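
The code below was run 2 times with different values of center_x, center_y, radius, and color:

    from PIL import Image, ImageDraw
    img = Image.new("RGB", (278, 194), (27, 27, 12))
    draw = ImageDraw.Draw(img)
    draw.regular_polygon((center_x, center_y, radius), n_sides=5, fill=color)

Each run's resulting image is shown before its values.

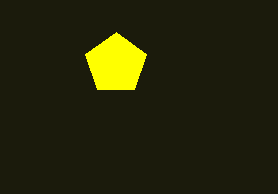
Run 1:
center_x = 116, center_y = 64, radius = 32, color = 'yellow'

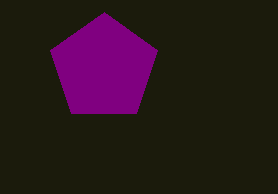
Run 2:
center_x = 104
center_y = 68
radius = 56
color = 'purple'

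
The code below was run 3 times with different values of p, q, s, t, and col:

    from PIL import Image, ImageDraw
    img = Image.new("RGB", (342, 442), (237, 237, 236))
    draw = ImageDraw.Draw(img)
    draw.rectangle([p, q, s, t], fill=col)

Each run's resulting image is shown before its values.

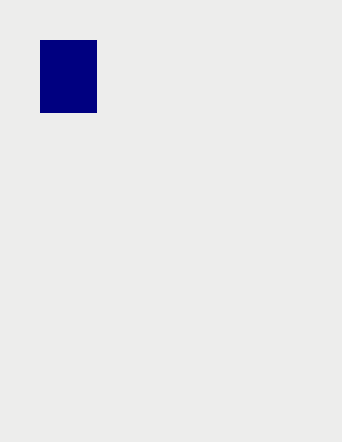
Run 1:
p = 40; q = 40; s = 96; t = 112; col = 'navy'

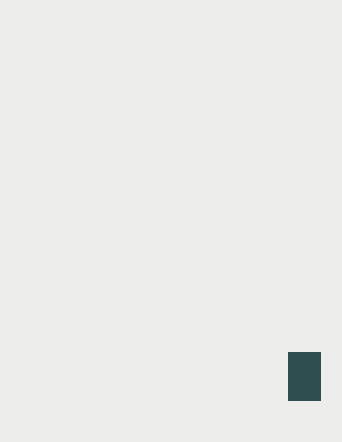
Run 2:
p = 288, q = 352, s = 320, t = 400, col = 'darkslategray'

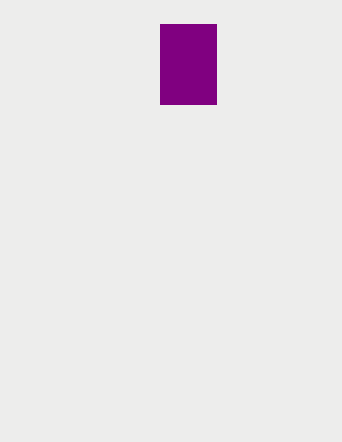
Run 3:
p = 160, q = 24, s = 216, t = 104, col = 'purple'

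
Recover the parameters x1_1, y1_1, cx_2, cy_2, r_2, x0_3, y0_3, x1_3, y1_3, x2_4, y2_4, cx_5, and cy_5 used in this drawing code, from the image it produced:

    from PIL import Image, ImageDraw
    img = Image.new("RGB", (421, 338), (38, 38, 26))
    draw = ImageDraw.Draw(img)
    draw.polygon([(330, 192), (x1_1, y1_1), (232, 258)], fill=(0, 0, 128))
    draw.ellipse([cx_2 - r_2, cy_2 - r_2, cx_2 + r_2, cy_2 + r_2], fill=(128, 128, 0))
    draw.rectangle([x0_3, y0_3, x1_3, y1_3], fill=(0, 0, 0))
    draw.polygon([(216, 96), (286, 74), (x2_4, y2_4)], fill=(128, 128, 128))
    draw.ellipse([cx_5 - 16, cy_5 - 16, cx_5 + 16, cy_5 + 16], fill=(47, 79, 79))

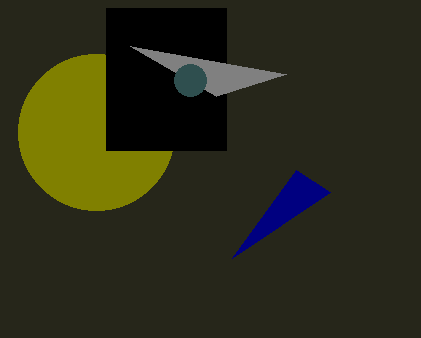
x1_1 = 296; y1_1 = 170; cx_2 = 96; cy_2 = 132; r_2 = 78; x0_3 = 106; y0_3 = 8; x1_3 = 226; y1_3 = 150; x2_4 = 130; y2_4 = 46; cx_5 = 190; cy_5 = 80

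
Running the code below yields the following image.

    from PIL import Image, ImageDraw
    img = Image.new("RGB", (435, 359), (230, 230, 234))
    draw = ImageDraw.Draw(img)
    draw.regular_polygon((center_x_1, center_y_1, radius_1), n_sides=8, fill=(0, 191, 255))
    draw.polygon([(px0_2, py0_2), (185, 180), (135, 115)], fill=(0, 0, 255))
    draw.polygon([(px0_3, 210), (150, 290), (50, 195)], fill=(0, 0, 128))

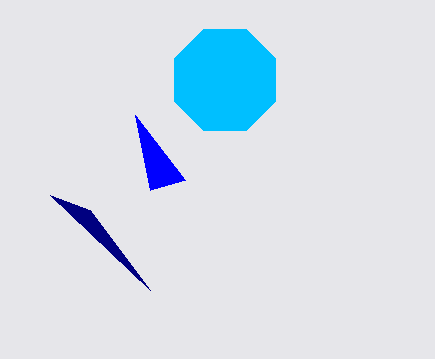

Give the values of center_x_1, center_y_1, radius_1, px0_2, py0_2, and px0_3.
center_x_1 = 225
center_y_1 = 80
radius_1 = 55
px0_2 = 150
py0_2 = 190
px0_3 = 90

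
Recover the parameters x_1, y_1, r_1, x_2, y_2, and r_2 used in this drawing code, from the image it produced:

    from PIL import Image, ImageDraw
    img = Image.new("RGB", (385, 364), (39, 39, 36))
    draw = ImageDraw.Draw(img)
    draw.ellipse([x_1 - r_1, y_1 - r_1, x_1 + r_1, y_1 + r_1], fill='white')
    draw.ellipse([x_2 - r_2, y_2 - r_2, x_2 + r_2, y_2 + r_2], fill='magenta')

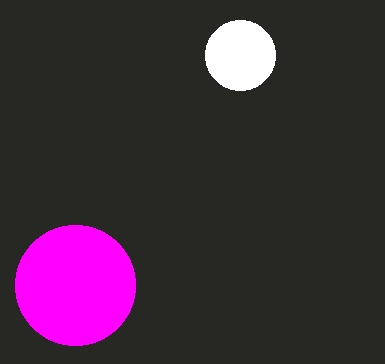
x_1 = 240, y_1 = 55, r_1 = 35, x_2 = 75, y_2 = 285, r_2 = 60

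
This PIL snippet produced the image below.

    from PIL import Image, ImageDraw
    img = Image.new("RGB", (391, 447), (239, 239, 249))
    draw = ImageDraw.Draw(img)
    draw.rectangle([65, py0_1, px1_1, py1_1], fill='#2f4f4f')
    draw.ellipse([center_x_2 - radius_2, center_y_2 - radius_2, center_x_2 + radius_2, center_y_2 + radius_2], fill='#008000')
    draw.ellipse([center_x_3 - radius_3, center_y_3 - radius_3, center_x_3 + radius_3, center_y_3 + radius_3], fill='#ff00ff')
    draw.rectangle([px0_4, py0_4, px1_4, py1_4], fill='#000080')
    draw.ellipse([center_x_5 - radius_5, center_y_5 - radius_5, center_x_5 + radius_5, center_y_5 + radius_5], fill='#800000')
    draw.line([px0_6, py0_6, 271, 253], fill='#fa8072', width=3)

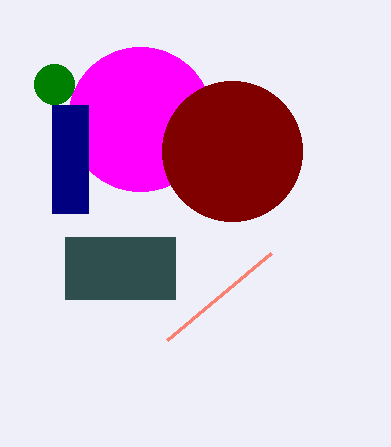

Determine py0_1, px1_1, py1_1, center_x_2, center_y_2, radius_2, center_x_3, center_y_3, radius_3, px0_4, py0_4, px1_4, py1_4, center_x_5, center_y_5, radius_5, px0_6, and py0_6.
py0_1 = 237
px1_1 = 175
py1_1 = 299
center_x_2 = 54
center_y_2 = 84
radius_2 = 20
center_x_3 = 140
center_y_3 = 119
radius_3 = 72
px0_4 = 52
py0_4 = 105
px1_4 = 88
py1_4 = 213
center_x_5 = 232
center_y_5 = 151
radius_5 = 70
px0_6 = 167
py0_6 = 340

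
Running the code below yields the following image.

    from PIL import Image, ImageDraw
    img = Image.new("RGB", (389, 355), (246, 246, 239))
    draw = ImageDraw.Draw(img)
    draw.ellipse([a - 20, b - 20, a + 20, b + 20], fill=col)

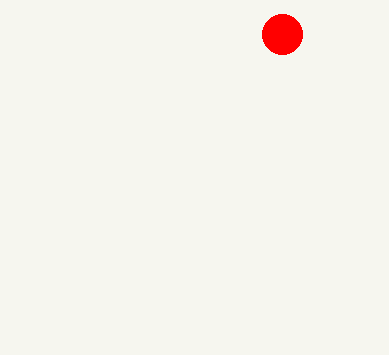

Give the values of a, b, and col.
a = 282, b = 34, col = 'red'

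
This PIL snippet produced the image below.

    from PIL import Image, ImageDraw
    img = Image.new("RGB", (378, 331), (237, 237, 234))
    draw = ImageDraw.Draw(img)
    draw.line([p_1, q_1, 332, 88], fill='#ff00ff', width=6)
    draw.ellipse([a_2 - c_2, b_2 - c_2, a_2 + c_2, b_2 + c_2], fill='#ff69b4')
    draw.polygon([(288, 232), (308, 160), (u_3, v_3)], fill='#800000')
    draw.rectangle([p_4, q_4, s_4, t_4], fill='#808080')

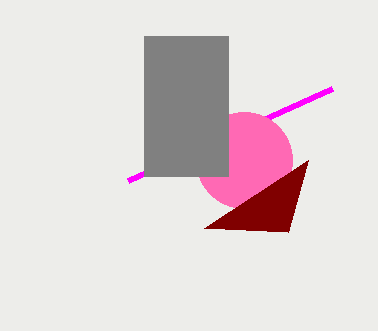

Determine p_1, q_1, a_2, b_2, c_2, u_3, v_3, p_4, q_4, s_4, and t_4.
p_1 = 128; q_1 = 180; a_2 = 244; b_2 = 160; c_2 = 48; u_3 = 204; v_3 = 228; p_4 = 144; q_4 = 36; s_4 = 228; t_4 = 176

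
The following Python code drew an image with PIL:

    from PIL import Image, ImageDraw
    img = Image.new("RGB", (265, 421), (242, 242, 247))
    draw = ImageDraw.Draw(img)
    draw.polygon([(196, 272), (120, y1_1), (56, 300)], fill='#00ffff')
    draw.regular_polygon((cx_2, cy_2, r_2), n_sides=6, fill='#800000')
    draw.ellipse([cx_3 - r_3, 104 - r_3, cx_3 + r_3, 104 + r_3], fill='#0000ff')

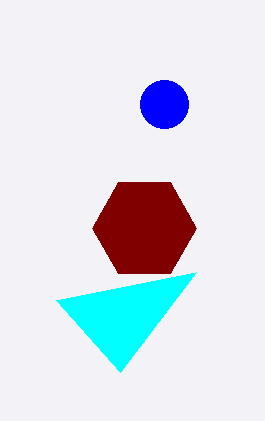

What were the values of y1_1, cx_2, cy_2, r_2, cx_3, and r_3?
y1_1 = 372
cx_2 = 144
cy_2 = 228
r_2 = 52
cx_3 = 164
r_3 = 24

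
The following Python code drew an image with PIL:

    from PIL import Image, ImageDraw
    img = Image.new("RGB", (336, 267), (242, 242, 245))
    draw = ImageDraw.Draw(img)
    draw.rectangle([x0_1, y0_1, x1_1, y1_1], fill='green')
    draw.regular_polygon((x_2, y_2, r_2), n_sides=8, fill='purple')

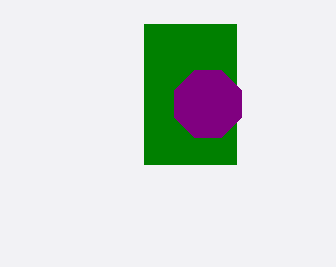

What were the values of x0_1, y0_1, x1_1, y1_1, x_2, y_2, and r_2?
x0_1 = 144
y0_1 = 24
x1_1 = 236
y1_1 = 164
x_2 = 208
y_2 = 104
r_2 = 36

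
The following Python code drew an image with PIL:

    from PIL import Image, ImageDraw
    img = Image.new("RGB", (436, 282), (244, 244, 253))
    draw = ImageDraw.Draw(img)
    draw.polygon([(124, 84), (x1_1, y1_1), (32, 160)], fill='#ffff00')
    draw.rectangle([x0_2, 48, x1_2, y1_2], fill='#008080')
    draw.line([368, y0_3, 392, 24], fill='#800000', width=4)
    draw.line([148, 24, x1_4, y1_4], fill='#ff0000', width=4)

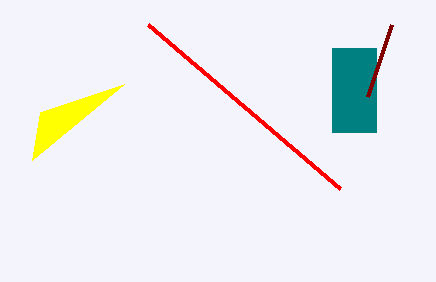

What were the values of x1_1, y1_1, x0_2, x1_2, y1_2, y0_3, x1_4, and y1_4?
x1_1 = 40; y1_1 = 112; x0_2 = 332; x1_2 = 376; y1_2 = 132; y0_3 = 96; x1_4 = 340; y1_4 = 188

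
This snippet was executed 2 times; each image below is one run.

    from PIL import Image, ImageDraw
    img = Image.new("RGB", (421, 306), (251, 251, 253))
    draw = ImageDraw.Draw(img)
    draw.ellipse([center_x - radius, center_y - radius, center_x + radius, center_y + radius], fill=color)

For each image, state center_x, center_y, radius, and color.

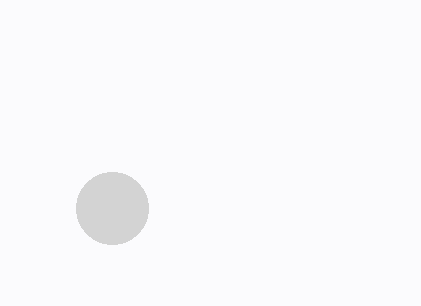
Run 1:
center_x = 112, center_y = 208, radius = 36, color = 'lightgray'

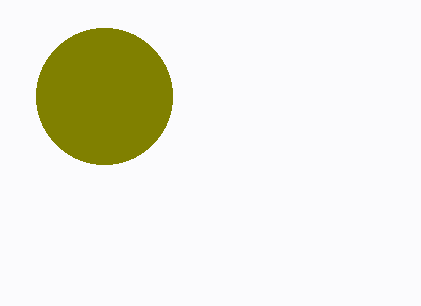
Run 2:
center_x = 104
center_y = 96
radius = 68
color = 'olive'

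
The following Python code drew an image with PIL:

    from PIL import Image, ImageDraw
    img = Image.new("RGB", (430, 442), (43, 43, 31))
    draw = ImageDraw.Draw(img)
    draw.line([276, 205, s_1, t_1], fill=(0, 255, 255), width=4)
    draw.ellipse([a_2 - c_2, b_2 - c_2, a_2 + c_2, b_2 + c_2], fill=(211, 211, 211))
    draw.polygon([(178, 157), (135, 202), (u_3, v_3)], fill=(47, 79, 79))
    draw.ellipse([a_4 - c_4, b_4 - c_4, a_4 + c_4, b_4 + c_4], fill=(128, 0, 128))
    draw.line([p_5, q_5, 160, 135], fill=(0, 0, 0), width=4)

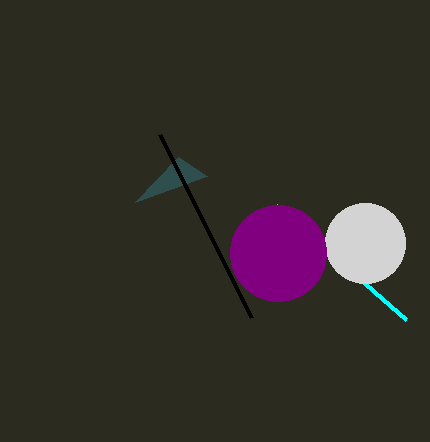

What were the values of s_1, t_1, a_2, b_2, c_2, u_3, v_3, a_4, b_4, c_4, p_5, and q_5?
s_1 = 406; t_1 = 319; a_2 = 365; b_2 = 243; c_2 = 40; u_3 = 207; v_3 = 176; a_4 = 278; b_4 = 253; c_4 = 48; p_5 = 252; q_5 = 318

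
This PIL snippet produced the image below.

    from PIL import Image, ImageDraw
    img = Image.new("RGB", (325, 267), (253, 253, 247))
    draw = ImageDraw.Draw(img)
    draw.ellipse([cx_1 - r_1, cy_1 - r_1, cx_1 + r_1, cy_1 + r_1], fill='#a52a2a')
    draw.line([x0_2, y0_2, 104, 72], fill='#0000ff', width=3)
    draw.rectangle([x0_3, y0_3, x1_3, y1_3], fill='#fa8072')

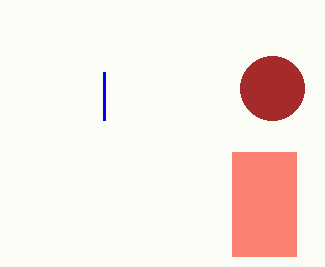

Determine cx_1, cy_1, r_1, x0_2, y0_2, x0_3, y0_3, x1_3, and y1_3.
cx_1 = 272
cy_1 = 88
r_1 = 32
x0_2 = 104
y0_2 = 120
x0_3 = 232
y0_3 = 152
x1_3 = 296
y1_3 = 256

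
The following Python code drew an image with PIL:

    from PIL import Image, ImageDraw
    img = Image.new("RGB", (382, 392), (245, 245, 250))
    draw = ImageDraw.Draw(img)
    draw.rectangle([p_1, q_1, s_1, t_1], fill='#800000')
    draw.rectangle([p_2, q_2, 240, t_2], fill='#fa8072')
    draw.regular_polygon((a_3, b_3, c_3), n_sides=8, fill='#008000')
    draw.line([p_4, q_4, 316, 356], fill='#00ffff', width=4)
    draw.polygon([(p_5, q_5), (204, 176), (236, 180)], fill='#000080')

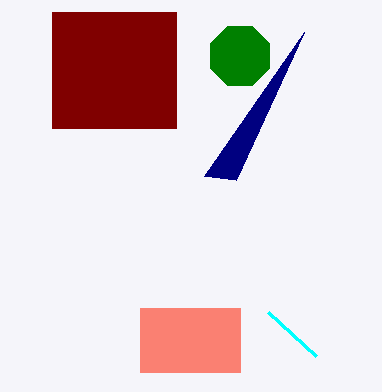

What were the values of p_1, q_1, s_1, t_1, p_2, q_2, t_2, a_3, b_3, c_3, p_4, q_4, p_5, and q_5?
p_1 = 52
q_1 = 12
s_1 = 176
t_1 = 128
p_2 = 140
q_2 = 308
t_2 = 372
a_3 = 240
b_3 = 56
c_3 = 32
p_4 = 268
q_4 = 312
p_5 = 304
q_5 = 32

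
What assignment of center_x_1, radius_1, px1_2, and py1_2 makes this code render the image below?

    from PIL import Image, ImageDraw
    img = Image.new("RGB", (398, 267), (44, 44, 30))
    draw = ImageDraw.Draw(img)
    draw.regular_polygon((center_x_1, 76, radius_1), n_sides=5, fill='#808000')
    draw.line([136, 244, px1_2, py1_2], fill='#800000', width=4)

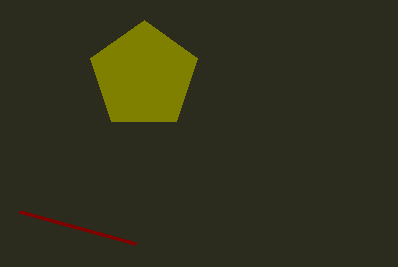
center_x_1 = 144, radius_1 = 56, px1_2 = 20, py1_2 = 212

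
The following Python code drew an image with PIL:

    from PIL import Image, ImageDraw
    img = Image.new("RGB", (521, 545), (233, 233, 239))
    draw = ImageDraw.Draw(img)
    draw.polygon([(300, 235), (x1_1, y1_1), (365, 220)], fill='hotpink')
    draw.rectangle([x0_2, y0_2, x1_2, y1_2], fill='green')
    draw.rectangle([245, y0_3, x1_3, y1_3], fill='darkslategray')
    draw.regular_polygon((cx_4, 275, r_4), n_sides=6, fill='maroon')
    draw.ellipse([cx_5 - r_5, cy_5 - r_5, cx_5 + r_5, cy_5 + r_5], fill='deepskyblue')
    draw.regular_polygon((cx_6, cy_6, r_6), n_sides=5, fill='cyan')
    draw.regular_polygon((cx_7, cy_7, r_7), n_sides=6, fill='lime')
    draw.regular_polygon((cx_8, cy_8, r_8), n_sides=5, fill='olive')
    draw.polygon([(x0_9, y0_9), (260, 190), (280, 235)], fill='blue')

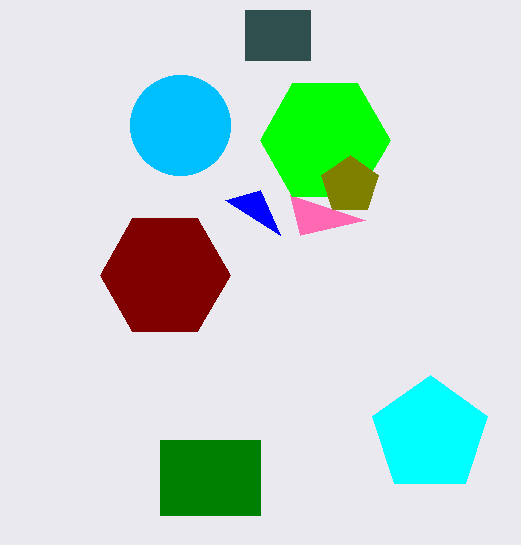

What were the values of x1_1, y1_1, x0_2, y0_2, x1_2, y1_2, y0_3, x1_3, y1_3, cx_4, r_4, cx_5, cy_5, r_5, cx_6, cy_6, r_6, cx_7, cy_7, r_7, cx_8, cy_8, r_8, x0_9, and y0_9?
x1_1 = 290, y1_1 = 195, x0_2 = 160, y0_2 = 440, x1_2 = 260, y1_2 = 515, y0_3 = 10, x1_3 = 310, y1_3 = 60, cx_4 = 165, r_4 = 65, cx_5 = 180, cy_5 = 125, r_5 = 50, cx_6 = 430, cy_6 = 435, r_6 = 60, cx_7 = 325, cy_7 = 140, r_7 = 65, cx_8 = 350, cy_8 = 185, r_8 = 30, x0_9 = 225, y0_9 = 200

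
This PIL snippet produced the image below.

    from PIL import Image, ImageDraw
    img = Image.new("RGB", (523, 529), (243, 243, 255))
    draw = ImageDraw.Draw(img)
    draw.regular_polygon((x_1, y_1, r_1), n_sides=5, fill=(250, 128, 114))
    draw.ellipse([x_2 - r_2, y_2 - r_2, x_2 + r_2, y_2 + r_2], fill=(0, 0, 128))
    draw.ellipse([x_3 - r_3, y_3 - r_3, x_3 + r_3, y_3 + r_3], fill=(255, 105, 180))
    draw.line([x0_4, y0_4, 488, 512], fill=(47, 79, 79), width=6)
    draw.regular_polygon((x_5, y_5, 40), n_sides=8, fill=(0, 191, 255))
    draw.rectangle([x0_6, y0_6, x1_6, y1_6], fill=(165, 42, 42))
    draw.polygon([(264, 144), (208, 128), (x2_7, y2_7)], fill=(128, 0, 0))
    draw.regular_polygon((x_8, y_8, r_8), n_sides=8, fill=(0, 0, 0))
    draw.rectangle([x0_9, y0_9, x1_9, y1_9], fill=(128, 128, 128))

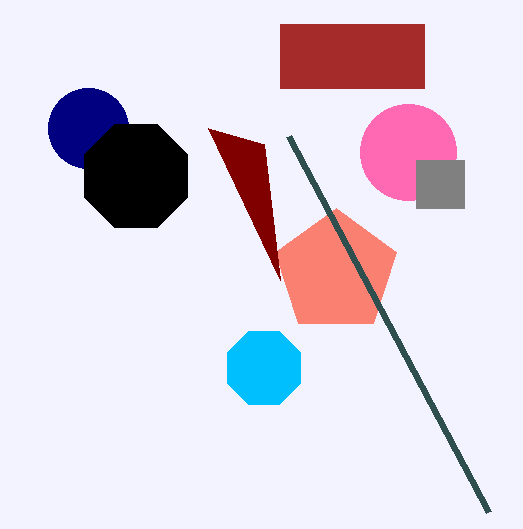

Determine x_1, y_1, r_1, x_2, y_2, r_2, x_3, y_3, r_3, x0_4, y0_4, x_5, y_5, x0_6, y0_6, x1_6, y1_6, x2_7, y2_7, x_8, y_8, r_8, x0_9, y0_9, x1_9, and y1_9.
x_1 = 336
y_1 = 272
r_1 = 64
x_2 = 88
y_2 = 128
r_2 = 40
x_3 = 408
y_3 = 152
r_3 = 48
x0_4 = 288
y0_4 = 136
x_5 = 264
y_5 = 368
x0_6 = 280
y0_6 = 24
x1_6 = 424
y1_6 = 88
x2_7 = 280
y2_7 = 280
x_8 = 136
y_8 = 176
r_8 = 56
x0_9 = 416
y0_9 = 160
x1_9 = 464
y1_9 = 208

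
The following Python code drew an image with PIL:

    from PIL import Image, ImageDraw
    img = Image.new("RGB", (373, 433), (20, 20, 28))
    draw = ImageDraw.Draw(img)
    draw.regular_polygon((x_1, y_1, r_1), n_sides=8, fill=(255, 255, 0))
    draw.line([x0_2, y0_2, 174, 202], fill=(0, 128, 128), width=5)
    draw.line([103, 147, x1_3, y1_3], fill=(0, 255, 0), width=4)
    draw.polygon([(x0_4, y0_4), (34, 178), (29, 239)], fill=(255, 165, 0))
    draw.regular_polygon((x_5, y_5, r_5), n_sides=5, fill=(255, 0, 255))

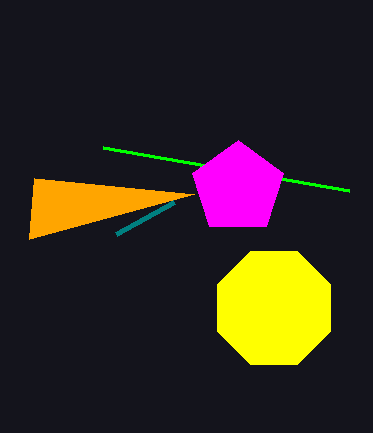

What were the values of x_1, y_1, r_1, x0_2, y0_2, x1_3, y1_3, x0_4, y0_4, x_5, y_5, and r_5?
x_1 = 274, y_1 = 308, r_1 = 61, x0_2 = 116, y0_2 = 234, x1_3 = 349, y1_3 = 190, x0_4 = 194, y0_4 = 194, x_5 = 238, y_5 = 188, r_5 = 48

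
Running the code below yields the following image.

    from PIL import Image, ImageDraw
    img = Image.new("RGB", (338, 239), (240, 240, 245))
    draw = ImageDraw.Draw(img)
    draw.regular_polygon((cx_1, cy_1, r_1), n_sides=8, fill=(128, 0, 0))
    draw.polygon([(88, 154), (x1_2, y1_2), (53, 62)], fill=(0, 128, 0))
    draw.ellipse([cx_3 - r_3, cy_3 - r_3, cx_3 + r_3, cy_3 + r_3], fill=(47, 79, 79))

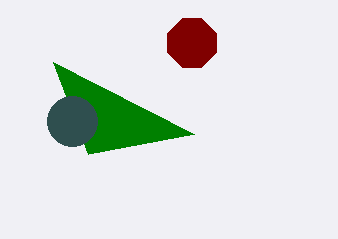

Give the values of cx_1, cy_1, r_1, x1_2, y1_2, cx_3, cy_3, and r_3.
cx_1 = 192, cy_1 = 43, r_1 = 26, x1_2 = 194, y1_2 = 134, cx_3 = 72, cy_3 = 121, r_3 = 25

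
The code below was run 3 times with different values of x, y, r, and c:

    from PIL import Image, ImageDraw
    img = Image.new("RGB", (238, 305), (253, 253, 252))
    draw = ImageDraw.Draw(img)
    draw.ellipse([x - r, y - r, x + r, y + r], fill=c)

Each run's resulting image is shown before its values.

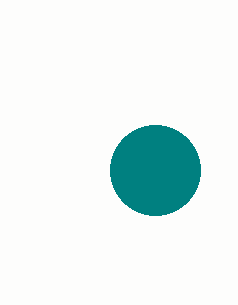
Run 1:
x = 155, y = 170, r = 45, c = 'teal'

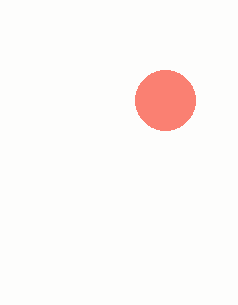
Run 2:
x = 165; y = 100; r = 30; c = 'salmon'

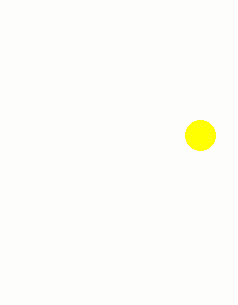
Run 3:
x = 200
y = 135
r = 15
c = 'yellow'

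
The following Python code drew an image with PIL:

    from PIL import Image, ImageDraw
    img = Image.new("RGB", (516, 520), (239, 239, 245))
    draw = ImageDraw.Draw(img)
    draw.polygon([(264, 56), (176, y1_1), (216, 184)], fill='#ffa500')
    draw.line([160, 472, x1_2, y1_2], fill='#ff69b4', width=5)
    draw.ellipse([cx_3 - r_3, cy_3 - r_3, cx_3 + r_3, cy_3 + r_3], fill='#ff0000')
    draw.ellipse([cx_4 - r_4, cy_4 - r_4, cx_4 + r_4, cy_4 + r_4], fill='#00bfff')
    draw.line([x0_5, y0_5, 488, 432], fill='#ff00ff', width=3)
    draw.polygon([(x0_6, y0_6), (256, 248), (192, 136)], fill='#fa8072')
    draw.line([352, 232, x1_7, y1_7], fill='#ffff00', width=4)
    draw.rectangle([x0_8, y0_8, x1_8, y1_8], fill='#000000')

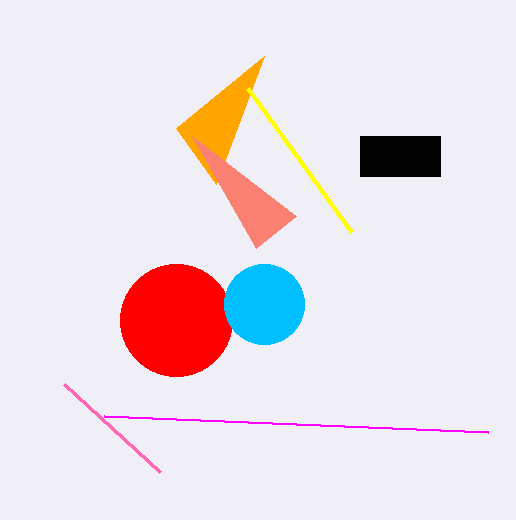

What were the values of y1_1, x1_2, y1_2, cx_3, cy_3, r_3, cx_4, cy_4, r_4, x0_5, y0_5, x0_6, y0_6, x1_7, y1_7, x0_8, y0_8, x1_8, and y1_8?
y1_1 = 128
x1_2 = 64
y1_2 = 384
cx_3 = 176
cy_3 = 320
r_3 = 56
cx_4 = 264
cy_4 = 304
r_4 = 40
x0_5 = 104
y0_5 = 416
x0_6 = 296
y0_6 = 216
x1_7 = 248
y1_7 = 88
x0_8 = 360
y0_8 = 136
x1_8 = 440
y1_8 = 176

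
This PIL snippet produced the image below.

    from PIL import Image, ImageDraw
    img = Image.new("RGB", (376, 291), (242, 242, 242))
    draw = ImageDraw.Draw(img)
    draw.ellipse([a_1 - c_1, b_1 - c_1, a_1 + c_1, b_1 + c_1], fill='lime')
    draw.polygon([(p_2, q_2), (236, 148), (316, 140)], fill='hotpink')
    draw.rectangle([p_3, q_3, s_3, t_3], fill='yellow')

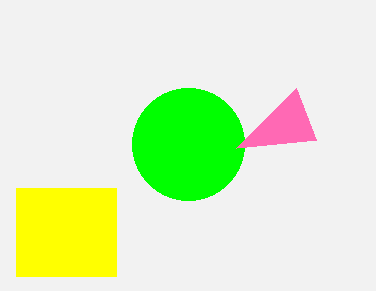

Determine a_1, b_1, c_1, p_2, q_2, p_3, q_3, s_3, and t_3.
a_1 = 188; b_1 = 144; c_1 = 56; p_2 = 296; q_2 = 88; p_3 = 16; q_3 = 188; s_3 = 116; t_3 = 276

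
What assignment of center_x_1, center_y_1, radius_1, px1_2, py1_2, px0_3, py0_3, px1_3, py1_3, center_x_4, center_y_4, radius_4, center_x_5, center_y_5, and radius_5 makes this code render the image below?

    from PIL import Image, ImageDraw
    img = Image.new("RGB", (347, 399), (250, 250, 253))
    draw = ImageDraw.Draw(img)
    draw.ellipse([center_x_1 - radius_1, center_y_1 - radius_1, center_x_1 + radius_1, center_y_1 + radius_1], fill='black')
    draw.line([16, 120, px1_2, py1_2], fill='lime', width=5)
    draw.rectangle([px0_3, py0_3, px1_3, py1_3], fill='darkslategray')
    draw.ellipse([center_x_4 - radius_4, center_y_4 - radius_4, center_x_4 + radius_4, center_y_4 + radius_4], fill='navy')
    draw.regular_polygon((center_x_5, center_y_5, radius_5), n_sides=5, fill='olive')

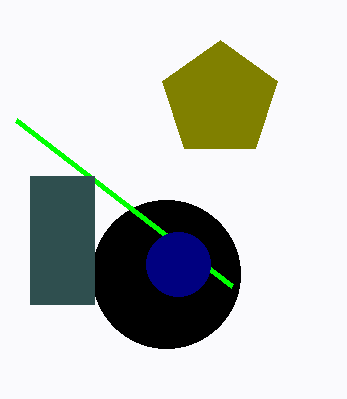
center_x_1 = 166; center_y_1 = 274; radius_1 = 74; px1_2 = 232; py1_2 = 286; px0_3 = 30; py0_3 = 176; px1_3 = 94; py1_3 = 304; center_x_4 = 178; center_y_4 = 264; radius_4 = 32; center_x_5 = 220; center_y_5 = 100; radius_5 = 60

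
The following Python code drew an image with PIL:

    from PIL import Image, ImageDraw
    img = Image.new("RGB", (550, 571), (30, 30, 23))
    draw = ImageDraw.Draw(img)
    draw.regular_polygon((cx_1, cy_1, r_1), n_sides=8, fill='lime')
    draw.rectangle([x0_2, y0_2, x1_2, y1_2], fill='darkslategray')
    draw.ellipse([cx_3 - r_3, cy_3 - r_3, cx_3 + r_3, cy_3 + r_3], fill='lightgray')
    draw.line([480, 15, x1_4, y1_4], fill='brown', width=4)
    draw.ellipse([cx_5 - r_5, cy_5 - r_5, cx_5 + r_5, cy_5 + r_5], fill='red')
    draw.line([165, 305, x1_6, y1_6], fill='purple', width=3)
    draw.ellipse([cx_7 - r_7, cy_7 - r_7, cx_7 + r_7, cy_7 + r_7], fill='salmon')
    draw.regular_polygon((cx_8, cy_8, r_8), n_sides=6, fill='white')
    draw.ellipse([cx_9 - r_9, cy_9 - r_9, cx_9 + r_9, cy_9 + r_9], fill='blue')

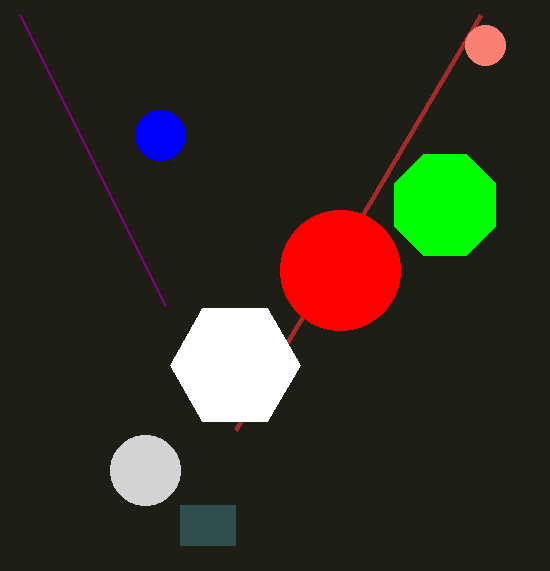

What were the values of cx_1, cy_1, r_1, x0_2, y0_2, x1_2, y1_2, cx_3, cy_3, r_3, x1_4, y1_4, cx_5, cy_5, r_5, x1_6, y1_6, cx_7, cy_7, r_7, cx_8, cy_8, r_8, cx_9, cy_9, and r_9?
cx_1 = 445, cy_1 = 205, r_1 = 55, x0_2 = 180, y0_2 = 505, x1_2 = 235, y1_2 = 545, cx_3 = 145, cy_3 = 470, r_3 = 35, x1_4 = 235, y1_4 = 430, cx_5 = 340, cy_5 = 270, r_5 = 60, x1_6 = 20, y1_6 = 15, cx_7 = 485, cy_7 = 45, r_7 = 20, cx_8 = 235, cy_8 = 365, r_8 = 65, cx_9 = 160, cy_9 = 135, r_9 = 25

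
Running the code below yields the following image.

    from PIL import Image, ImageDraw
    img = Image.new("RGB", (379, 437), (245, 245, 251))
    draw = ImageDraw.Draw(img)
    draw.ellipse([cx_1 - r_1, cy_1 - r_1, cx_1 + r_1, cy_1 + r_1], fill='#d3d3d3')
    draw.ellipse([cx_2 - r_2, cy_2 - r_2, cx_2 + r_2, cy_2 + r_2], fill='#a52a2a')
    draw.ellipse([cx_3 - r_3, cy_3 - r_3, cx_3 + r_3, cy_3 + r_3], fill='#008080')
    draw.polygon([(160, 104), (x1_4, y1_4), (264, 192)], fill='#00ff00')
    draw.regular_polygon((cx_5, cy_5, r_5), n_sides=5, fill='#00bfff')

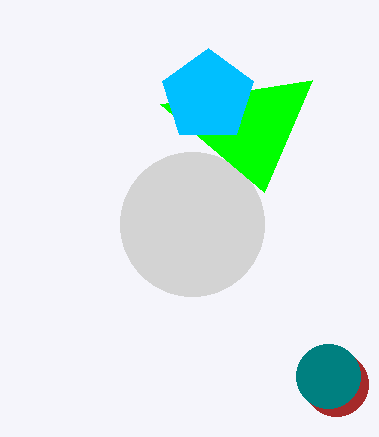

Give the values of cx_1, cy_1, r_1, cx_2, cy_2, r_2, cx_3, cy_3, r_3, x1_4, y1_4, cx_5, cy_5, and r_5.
cx_1 = 192, cy_1 = 224, r_1 = 72, cx_2 = 336, cy_2 = 384, r_2 = 32, cx_3 = 328, cy_3 = 376, r_3 = 32, x1_4 = 312, y1_4 = 80, cx_5 = 208, cy_5 = 96, r_5 = 48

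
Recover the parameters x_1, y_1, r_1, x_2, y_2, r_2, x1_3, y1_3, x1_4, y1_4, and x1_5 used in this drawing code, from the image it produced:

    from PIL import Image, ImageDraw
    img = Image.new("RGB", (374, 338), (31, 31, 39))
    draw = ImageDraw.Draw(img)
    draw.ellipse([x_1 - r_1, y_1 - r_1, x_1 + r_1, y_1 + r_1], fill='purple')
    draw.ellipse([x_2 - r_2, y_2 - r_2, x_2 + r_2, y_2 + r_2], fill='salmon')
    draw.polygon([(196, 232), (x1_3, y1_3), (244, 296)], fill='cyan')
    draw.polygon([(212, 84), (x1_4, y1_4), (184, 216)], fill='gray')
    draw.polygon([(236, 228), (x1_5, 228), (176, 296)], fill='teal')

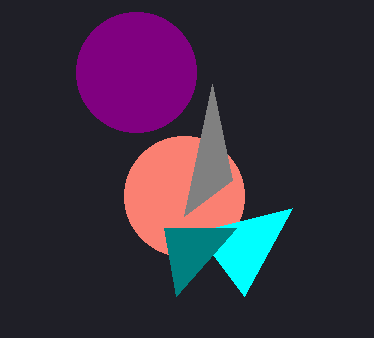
x_1 = 136
y_1 = 72
r_1 = 60
x_2 = 184
y_2 = 196
r_2 = 60
x1_3 = 292
y1_3 = 208
x1_4 = 232
y1_4 = 180
x1_5 = 164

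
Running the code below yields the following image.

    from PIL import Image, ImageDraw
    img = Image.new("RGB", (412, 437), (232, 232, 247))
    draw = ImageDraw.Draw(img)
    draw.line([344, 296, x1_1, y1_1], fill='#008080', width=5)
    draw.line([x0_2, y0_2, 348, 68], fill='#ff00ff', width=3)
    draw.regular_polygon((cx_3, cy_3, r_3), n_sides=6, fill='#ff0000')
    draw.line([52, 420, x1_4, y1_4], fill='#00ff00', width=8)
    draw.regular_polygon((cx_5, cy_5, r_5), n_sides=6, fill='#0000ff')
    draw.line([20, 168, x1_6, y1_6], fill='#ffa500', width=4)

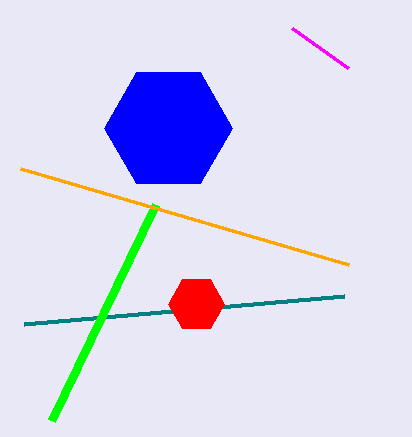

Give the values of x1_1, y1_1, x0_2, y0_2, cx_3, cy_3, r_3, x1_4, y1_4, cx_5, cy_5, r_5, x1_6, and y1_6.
x1_1 = 24
y1_1 = 324
x0_2 = 292
y0_2 = 28
cx_3 = 196
cy_3 = 304
r_3 = 28
x1_4 = 156
y1_4 = 204
cx_5 = 168
cy_5 = 128
r_5 = 64
x1_6 = 348
y1_6 = 264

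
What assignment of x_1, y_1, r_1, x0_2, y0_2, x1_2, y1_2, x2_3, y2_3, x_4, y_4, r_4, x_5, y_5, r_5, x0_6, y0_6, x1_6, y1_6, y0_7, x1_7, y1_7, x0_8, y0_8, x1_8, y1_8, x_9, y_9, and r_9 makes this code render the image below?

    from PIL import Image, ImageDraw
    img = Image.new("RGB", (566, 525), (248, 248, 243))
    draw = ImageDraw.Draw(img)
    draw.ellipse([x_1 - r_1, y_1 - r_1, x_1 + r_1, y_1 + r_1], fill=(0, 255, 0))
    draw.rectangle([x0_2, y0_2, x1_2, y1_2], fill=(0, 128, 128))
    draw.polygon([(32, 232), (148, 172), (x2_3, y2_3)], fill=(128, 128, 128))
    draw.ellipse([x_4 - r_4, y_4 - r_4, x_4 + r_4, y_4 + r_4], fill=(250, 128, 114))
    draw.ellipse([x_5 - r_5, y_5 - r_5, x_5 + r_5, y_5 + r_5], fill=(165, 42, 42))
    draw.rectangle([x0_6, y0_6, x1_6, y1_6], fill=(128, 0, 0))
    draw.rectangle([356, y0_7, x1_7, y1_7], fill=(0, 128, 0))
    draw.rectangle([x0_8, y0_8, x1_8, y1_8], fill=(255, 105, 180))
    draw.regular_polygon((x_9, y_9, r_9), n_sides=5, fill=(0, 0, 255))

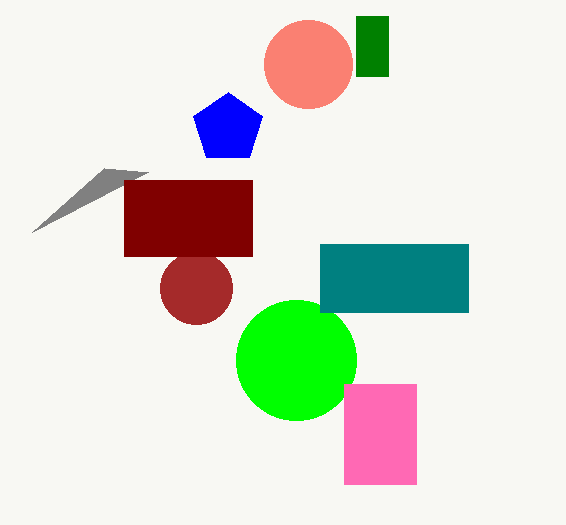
x_1 = 296, y_1 = 360, r_1 = 60, x0_2 = 320, y0_2 = 244, x1_2 = 468, y1_2 = 312, x2_3 = 104, y2_3 = 168, x_4 = 308, y_4 = 64, r_4 = 44, x_5 = 196, y_5 = 288, r_5 = 36, x0_6 = 124, y0_6 = 180, x1_6 = 252, y1_6 = 256, y0_7 = 16, x1_7 = 388, y1_7 = 76, x0_8 = 344, y0_8 = 384, x1_8 = 416, y1_8 = 484, x_9 = 228, y_9 = 128, r_9 = 36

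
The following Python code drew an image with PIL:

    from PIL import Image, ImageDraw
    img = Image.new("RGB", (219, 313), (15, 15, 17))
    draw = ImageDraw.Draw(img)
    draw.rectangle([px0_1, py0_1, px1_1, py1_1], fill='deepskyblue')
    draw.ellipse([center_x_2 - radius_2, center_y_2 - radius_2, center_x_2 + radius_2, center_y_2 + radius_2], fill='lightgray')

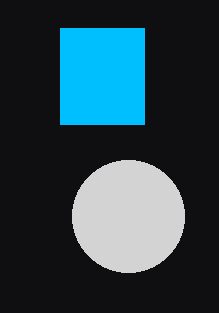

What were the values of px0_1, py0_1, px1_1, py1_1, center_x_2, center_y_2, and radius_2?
px0_1 = 60; py0_1 = 28; px1_1 = 144; py1_1 = 124; center_x_2 = 128; center_y_2 = 216; radius_2 = 56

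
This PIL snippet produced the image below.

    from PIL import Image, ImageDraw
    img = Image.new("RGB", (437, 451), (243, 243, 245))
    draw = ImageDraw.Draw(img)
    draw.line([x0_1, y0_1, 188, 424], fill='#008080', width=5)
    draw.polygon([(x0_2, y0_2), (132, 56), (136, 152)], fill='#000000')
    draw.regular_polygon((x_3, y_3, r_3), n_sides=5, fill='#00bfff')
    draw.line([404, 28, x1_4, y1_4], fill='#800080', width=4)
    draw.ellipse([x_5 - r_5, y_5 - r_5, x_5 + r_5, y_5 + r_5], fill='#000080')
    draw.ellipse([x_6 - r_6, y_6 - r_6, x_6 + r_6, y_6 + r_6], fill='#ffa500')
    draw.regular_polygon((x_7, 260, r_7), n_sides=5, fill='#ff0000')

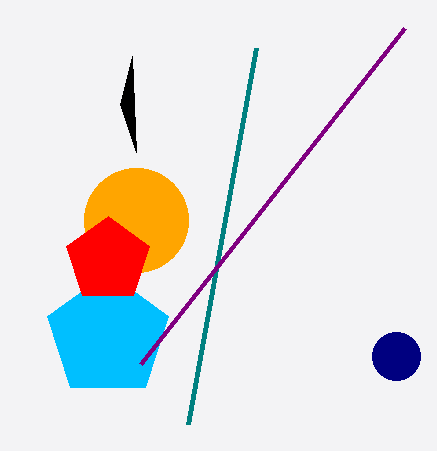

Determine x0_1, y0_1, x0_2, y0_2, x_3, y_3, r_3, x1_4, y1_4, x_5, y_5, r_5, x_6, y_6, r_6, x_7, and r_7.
x0_1 = 256
y0_1 = 48
x0_2 = 120
y0_2 = 104
x_3 = 108
y_3 = 336
r_3 = 64
x1_4 = 140
y1_4 = 364
x_5 = 396
y_5 = 356
r_5 = 24
x_6 = 136
y_6 = 220
r_6 = 52
x_7 = 108
r_7 = 44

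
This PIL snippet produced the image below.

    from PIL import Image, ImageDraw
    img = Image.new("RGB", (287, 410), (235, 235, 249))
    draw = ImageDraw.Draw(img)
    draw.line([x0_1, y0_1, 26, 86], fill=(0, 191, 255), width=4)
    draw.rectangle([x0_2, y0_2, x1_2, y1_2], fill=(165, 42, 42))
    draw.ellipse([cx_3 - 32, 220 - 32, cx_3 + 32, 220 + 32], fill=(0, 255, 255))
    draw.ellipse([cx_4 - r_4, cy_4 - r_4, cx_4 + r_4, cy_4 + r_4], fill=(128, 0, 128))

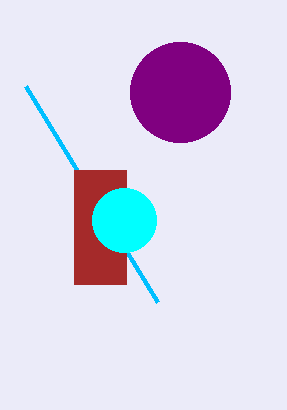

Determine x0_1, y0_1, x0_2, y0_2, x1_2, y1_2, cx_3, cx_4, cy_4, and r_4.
x0_1 = 158, y0_1 = 302, x0_2 = 74, y0_2 = 170, x1_2 = 126, y1_2 = 284, cx_3 = 124, cx_4 = 180, cy_4 = 92, r_4 = 50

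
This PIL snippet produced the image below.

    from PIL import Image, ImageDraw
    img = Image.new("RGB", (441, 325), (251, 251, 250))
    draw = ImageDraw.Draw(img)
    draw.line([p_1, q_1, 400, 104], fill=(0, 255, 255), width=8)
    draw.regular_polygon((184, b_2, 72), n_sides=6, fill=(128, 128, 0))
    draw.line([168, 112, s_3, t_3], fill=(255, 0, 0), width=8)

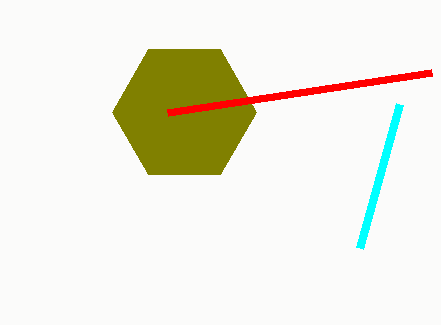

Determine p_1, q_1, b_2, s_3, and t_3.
p_1 = 360; q_1 = 248; b_2 = 112; s_3 = 432; t_3 = 72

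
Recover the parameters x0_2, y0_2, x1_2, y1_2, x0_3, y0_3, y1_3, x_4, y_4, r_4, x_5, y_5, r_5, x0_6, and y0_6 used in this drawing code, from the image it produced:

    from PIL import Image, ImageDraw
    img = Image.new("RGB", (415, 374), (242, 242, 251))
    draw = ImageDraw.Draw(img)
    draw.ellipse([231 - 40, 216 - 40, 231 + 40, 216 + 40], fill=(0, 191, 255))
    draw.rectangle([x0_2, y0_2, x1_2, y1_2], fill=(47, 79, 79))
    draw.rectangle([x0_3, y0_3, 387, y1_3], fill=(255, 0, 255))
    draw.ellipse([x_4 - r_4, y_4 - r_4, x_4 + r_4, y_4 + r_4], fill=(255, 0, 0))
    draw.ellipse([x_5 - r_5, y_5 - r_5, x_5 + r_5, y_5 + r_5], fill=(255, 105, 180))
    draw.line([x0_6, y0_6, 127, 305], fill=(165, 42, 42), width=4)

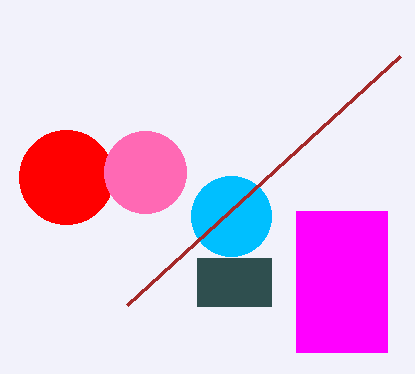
x0_2 = 197
y0_2 = 258
x1_2 = 271
y1_2 = 306
x0_3 = 296
y0_3 = 211
y1_3 = 352
x_4 = 66
y_4 = 177
r_4 = 47
x_5 = 145
y_5 = 172
r_5 = 41
x0_6 = 400
y0_6 = 56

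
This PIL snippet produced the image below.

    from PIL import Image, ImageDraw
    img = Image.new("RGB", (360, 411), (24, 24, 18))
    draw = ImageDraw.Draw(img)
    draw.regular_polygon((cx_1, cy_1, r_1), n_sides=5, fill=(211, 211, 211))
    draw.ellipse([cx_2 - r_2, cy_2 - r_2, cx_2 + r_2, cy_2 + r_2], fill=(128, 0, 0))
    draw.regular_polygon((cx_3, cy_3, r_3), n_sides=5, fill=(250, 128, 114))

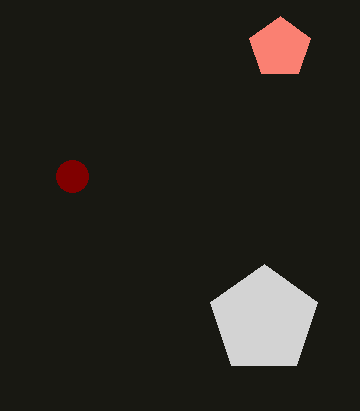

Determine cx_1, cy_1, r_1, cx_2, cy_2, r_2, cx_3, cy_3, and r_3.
cx_1 = 264
cy_1 = 320
r_1 = 56
cx_2 = 72
cy_2 = 176
r_2 = 16
cx_3 = 280
cy_3 = 48
r_3 = 32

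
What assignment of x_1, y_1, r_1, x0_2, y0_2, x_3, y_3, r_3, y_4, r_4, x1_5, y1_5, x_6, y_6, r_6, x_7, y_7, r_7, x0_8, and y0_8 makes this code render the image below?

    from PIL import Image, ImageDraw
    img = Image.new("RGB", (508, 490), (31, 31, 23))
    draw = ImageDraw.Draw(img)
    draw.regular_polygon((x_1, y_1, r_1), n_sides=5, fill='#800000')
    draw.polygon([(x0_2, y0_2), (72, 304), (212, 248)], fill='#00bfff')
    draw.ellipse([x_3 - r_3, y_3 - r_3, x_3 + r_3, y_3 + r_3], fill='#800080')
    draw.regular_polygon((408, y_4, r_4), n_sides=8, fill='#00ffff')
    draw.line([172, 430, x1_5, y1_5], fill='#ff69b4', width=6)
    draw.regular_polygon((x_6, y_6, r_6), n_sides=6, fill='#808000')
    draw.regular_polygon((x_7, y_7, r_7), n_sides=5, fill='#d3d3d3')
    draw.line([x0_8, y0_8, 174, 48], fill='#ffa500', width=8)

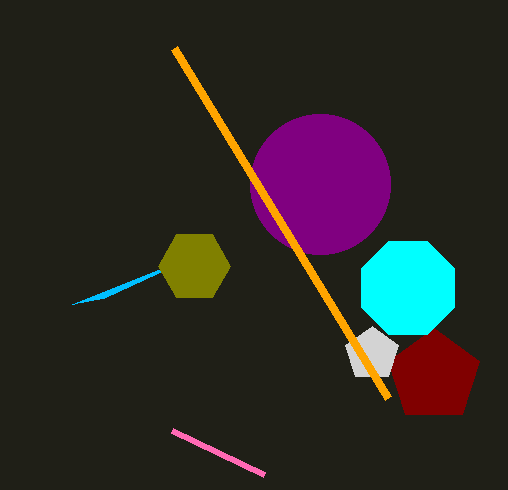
x_1 = 434; y_1 = 376; r_1 = 48; x0_2 = 104; y0_2 = 298; x_3 = 320; y_3 = 184; r_3 = 70; y_4 = 288; r_4 = 50; x1_5 = 264; y1_5 = 474; x_6 = 194; y_6 = 266; r_6 = 36; x_7 = 372; y_7 = 354; r_7 = 28; x0_8 = 388; y0_8 = 398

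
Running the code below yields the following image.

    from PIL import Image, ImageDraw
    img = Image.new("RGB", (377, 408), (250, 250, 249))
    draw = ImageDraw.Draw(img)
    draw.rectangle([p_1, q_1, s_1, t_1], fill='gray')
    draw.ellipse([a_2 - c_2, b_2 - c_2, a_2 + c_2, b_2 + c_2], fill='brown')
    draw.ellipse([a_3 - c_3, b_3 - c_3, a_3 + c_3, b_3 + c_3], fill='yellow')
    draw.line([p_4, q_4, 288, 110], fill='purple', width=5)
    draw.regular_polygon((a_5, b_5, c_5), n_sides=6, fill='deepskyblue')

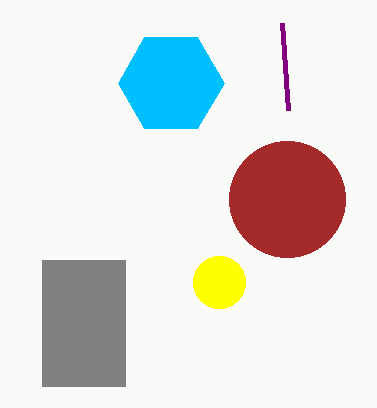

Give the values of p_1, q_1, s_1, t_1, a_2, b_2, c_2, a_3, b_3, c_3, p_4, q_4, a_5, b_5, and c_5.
p_1 = 42; q_1 = 260; s_1 = 125; t_1 = 386; a_2 = 287; b_2 = 199; c_2 = 58; a_3 = 219; b_3 = 282; c_3 = 26; p_4 = 282; q_4 = 23; a_5 = 171; b_5 = 83; c_5 = 53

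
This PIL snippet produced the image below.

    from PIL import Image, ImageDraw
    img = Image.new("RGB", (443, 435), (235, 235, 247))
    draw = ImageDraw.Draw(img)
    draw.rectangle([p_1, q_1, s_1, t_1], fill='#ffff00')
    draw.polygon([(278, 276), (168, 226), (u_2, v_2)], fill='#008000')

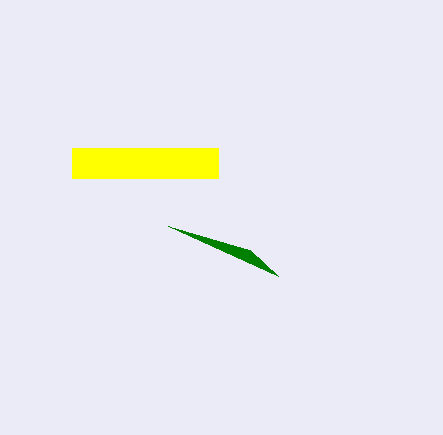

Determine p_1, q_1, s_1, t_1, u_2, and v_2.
p_1 = 72, q_1 = 148, s_1 = 218, t_1 = 178, u_2 = 250, v_2 = 250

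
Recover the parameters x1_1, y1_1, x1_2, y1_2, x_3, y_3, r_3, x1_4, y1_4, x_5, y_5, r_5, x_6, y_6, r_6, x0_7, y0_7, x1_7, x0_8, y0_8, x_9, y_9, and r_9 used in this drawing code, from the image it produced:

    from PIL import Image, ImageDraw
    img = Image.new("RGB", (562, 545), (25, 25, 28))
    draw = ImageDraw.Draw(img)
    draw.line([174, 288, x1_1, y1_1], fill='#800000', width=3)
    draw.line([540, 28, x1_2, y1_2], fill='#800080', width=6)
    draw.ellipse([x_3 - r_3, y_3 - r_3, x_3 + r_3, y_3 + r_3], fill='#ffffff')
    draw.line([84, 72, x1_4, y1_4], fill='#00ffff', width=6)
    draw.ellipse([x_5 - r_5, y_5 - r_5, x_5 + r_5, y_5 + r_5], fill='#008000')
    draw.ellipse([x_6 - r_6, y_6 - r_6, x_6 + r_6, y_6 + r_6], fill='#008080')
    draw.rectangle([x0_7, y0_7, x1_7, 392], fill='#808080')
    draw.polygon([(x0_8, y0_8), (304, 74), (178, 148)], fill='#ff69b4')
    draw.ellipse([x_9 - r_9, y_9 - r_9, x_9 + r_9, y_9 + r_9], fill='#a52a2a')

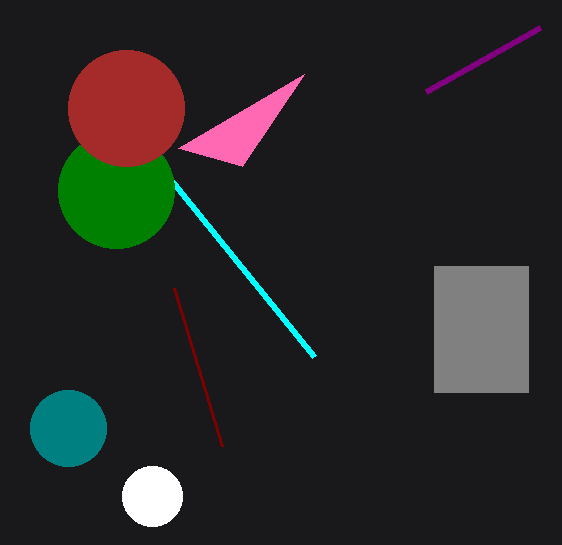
x1_1 = 222, y1_1 = 446, x1_2 = 426, y1_2 = 92, x_3 = 152, y_3 = 496, r_3 = 30, x1_4 = 314, y1_4 = 356, x_5 = 116, y_5 = 190, r_5 = 58, x_6 = 68, y_6 = 428, r_6 = 38, x0_7 = 434, y0_7 = 266, x1_7 = 528, x0_8 = 242, y0_8 = 166, x_9 = 126, y_9 = 108, r_9 = 58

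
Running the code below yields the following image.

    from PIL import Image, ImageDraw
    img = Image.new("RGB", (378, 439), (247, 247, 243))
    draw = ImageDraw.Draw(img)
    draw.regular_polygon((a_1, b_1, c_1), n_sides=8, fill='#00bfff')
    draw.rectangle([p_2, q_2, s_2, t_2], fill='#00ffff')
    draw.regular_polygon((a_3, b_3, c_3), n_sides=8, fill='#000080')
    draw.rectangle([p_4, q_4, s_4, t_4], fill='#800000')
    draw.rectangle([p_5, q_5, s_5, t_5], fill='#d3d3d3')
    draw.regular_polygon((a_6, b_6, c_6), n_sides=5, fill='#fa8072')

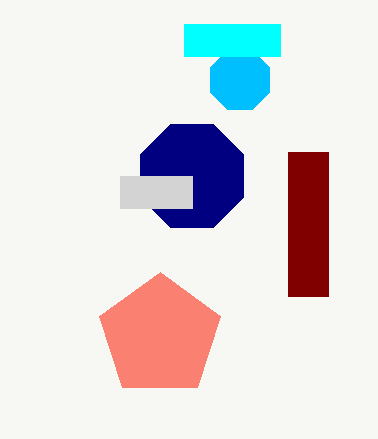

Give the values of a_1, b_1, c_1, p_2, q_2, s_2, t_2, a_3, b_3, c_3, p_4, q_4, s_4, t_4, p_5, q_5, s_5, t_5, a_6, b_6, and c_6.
a_1 = 240, b_1 = 80, c_1 = 32, p_2 = 184, q_2 = 24, s_2 = 280, t_2 = 56, a_3 = 192, b_3 = 176, c_3 = 56, p_4 = 288, q_4 = 152, s_4 = 328, t_4 = 296, p_5 = 120, q_5 = 176, s_5 = 192, t_5 = 208, a_6 = 160, b_6 = 336, c_6 = 64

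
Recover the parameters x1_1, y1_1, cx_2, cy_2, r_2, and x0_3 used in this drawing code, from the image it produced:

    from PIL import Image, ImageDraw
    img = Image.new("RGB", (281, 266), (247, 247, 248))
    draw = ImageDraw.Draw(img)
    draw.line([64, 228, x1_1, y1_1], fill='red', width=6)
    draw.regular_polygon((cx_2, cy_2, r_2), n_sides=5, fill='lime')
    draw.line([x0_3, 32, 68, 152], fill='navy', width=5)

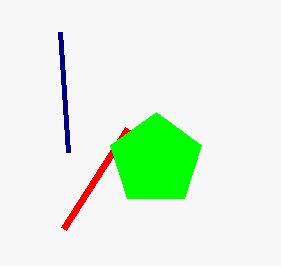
x1_1 = 128; y1_1 = 128; cx_2 = 156; cy_2 = 160; r_2 = 48; x0_3 = 60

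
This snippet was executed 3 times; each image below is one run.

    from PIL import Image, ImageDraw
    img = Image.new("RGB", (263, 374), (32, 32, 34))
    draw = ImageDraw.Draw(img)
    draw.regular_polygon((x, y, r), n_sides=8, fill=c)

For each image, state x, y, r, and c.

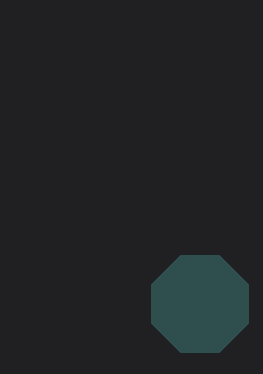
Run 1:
x = 200
y = 304
r = 52
c = 'darkslategray'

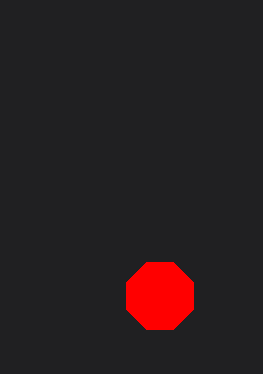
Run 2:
x = 160; y = 296; r = 36; c = 'red'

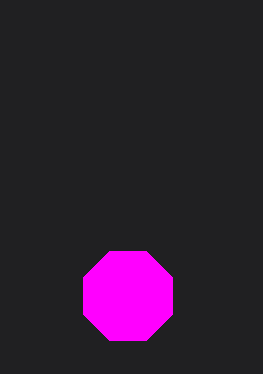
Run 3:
x = 128; y = 296; r = 48; c = 'magenta'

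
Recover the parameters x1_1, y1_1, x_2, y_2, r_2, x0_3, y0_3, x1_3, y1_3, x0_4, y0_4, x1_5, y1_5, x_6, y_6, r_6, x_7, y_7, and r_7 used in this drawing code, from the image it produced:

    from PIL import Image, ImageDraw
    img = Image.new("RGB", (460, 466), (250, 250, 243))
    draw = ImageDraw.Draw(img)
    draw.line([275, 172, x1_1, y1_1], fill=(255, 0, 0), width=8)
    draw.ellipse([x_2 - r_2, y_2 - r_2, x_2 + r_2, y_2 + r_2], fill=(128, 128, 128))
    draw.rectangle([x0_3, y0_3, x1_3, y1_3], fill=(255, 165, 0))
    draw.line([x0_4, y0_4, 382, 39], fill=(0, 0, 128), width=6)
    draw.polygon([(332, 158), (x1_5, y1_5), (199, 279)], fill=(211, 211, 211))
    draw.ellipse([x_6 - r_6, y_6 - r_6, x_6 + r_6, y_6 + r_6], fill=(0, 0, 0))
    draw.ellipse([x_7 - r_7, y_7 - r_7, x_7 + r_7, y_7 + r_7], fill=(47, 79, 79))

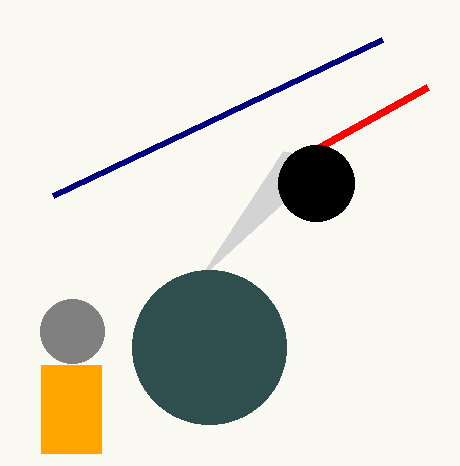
x1_1 = 428; y1_1 = 87; x_2 = 72; y_2 = 331; r_2 = 32; x0_3 = 41; y0_3 = 365; x1_3 = 101; y1_3 = 453; x0_4 = 53; y0_4 = 195; x1_5 = 283; y1_5 = 151; x_6 = 316; y_6 = 183; r_6 = 38; x_7 = 209; y_7 = 347; r_7 = 77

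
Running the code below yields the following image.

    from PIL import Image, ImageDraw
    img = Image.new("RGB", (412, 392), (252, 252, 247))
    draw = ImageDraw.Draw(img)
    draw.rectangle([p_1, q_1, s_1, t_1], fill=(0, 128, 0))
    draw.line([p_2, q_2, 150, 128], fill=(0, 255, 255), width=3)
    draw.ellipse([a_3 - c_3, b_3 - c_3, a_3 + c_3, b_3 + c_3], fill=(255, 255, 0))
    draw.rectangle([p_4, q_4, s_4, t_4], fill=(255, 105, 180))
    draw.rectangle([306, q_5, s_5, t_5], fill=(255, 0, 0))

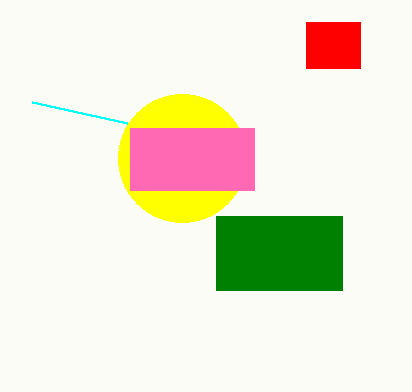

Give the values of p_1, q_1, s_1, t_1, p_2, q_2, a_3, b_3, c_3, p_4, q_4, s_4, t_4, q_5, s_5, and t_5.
p_1 = 216, q_1 = 216, s_1 = 342, t_1 = 290, p_2 = 32, q_2 = 102, a_3 = 182, b_3 = 158, c_3 = 64, p_4 = 130, q_4 = 128, s_4 = 254, t_4 = 190, q_5 = 22, s_5 = 360, t_5 = 68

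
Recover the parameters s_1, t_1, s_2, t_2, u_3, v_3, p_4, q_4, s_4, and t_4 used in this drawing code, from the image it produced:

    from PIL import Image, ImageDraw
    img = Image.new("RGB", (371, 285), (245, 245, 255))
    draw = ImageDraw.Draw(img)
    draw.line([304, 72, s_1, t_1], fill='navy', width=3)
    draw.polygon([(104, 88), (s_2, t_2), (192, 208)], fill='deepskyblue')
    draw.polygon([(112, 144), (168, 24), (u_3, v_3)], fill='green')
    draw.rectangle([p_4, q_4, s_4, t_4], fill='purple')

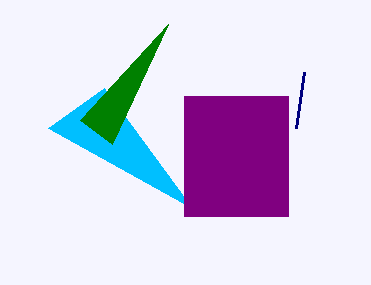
s_1 = 296; t_1 = 128; s_2 = 48; t_2 = 128; u_3 = 80; v_3 = 120; p_4 = 184; q_4 = 96; s_4 = 288; t_4 = 216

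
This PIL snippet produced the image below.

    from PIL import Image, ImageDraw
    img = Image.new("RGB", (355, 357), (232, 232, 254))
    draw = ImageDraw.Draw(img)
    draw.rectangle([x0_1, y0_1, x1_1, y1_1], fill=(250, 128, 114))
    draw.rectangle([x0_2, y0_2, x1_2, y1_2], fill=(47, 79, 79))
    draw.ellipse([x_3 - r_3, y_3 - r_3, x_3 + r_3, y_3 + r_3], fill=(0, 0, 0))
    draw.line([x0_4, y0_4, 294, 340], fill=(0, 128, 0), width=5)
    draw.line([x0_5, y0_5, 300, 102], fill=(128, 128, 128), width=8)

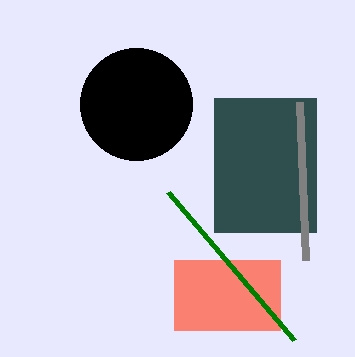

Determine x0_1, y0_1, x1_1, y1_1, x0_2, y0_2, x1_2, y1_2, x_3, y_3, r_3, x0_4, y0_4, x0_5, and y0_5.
x0_1 = 174
y0_1 = 260
x1_1 = 280
y1_1 = 330
x0_2 = 214
y0_2 = 98
x1_2 = 316
y1_2 = 232
x_3 = 136
y_3 = 104
r_3 = 56
x0_4 = 168
y0_4 = 192
x0_5 = 306
y0_5 = 260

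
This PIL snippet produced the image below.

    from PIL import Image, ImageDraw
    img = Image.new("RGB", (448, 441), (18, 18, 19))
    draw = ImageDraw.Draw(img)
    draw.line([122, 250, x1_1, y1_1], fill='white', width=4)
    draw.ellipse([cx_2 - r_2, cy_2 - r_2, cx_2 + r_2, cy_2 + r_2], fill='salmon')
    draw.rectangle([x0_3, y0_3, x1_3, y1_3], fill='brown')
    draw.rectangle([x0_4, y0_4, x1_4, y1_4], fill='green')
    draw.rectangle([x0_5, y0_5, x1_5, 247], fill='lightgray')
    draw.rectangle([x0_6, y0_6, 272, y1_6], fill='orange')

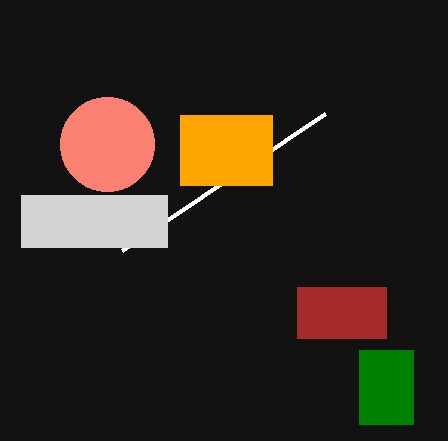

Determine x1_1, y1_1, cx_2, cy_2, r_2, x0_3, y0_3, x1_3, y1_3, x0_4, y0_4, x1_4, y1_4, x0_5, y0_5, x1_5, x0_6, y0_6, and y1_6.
x1_1 = 325
y1_1 = 113
cx_2 = 107
cy_2 = 144
r_2 = 47
x0_3 = 297
y0_3 = 287
x1_3 = 386
y1_3 = 338
x0_4 = 359
y0_4 = 350
x1_4 = 413
y1_4 = 424
x0_5 = 21
y0_5 = 195
x1_5 = 167
x0_6 = 180
y0_6 = 115
y1_6 = 185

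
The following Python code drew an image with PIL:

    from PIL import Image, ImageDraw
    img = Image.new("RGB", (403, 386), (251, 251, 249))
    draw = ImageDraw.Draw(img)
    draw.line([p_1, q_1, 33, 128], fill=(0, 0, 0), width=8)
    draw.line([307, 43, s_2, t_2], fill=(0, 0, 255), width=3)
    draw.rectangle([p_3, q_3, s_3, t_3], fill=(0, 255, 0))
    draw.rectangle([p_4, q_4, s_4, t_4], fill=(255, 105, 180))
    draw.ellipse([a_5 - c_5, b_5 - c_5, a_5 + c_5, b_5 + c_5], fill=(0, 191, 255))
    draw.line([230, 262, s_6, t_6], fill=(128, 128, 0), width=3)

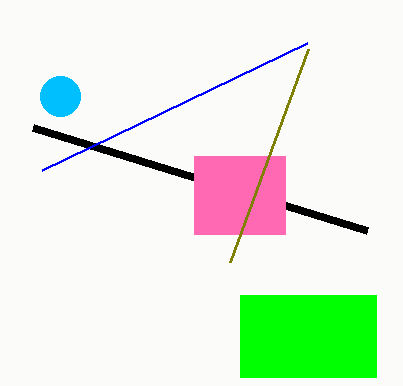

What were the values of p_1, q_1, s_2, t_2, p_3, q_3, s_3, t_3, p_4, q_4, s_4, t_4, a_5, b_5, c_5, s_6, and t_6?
p_1 = 367
q_1 = 231
s_2 = 42
t_2 = 170
p_3 = 240
q_3 = 295
s_3 = 376
t_3 = 377
p_4 = 194
q_4 = 156
s_4 = 285
t_4 = 234
a_5 = 60
b_5 = 96
c_5 = 20
s_6 = 308
t_6 = 49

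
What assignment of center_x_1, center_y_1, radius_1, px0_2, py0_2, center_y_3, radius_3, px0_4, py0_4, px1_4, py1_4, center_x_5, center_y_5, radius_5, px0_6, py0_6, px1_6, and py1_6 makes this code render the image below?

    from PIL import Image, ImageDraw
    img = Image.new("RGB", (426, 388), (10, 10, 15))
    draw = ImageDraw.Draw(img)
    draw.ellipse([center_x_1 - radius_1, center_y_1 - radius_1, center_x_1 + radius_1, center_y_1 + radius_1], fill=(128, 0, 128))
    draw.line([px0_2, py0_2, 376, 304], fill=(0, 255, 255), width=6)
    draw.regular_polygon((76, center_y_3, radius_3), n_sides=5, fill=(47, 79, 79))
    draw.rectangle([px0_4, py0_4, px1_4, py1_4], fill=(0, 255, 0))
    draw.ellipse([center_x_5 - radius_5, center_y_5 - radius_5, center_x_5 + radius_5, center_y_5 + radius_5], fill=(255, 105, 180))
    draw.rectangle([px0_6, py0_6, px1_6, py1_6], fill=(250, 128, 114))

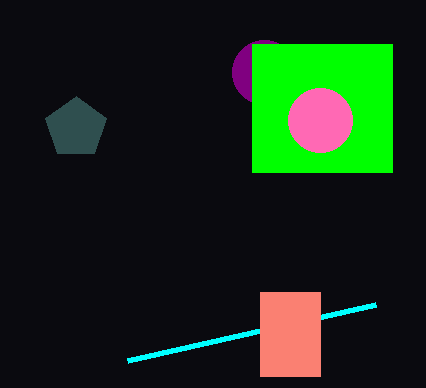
center_x_1 = 264; center_y_1 = 72; radius_1 = 32; px0_2 = 128; py0_2 = 360; center_y_3 = 128; radius_3 = 32; px0_4 = 252; py0_4 = 44; px1_4 = 392; py1_4 = 172; center_x_5 = 320; center_y_5 = 120; radius_5 = 32; px0_6 = 260; py0_6 = 292; px1_6 = 320; py1_6 = 376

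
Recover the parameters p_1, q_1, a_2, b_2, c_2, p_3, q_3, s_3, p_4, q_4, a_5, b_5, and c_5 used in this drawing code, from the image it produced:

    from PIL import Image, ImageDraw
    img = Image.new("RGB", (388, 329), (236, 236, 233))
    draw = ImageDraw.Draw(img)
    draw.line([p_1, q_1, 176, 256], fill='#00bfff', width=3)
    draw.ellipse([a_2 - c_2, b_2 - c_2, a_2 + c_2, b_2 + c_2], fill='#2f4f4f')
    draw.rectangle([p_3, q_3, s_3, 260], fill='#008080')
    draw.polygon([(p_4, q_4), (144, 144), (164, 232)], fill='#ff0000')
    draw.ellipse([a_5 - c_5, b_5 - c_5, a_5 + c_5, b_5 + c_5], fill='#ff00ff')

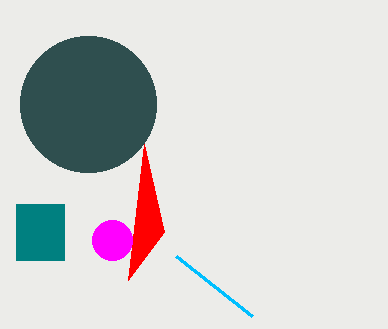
p_1 = 252; q_1 = 316; a_2 = 88; b_2 = 104; c_2 = 68; p_3 = 16; q_3 = 204; s_3 = 64; p_4 = 128; q_4 = 280; a_5 = 112; b_5 = 240; c_5 = 20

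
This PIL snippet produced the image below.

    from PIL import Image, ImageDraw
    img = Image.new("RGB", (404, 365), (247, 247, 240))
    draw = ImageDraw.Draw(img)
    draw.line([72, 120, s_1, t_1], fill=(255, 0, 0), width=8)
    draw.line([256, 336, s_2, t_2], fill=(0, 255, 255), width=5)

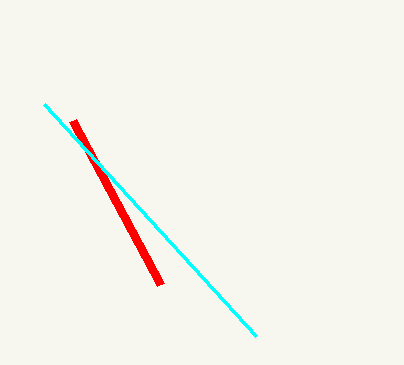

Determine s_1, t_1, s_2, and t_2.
s_1 = 160
t_1 = 284
s_2 = 44
t_2 = 104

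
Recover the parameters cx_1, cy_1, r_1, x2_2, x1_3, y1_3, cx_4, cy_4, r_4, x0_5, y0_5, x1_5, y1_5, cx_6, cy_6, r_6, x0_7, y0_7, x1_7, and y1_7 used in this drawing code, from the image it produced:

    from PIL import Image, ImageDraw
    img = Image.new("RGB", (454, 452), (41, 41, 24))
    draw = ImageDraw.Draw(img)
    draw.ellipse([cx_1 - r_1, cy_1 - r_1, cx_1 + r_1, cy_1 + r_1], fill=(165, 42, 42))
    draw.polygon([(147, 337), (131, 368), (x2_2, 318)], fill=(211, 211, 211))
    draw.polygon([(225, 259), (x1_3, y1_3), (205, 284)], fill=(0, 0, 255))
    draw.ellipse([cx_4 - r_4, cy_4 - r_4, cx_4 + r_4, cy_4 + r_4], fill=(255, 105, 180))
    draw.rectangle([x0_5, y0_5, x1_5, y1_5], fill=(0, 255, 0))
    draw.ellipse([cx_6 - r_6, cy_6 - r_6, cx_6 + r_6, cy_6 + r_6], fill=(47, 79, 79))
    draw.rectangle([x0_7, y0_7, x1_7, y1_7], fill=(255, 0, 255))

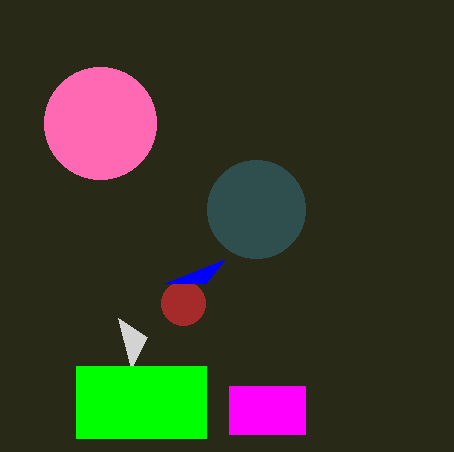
cx_1 = 183, cy_1 = 303, r_1 = 22, x2_2 = 118, x1_3 = 165, y1_3 = 283, cx_4 = 100, cy_4 = 123, r_4 = 56, x0_5 = 76, y0_5 = 366, x1_5 = 206, y1_5 = 438, cx_6 = 256, cy_6 = 209, r_6 = 49, x0_7 = 229, y0_7 = 386, x1_7 = 305, y1_7 = 434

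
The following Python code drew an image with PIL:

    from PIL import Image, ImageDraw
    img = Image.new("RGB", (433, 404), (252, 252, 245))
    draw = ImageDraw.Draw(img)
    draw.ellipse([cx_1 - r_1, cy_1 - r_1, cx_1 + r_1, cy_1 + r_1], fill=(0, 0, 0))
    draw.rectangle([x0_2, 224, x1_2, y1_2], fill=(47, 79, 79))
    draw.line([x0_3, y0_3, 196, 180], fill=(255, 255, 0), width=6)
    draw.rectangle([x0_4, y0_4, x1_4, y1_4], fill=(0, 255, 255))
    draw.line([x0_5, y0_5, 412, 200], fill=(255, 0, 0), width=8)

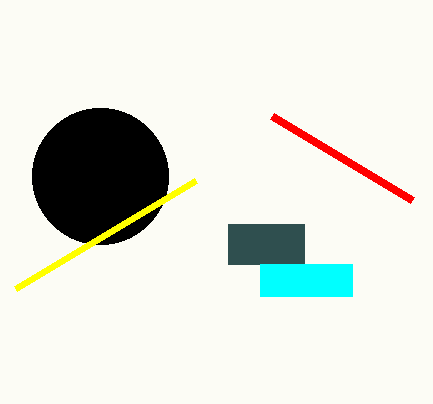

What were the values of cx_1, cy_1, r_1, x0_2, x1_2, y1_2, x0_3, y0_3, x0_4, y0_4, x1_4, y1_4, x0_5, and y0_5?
cx_1 = 100, cy_1 = 176, r_1 = 68, x0_2 = 228, x1_2 = 304, y1_2 = 264, x0_3 = 16, y0_3 = 288, x0_4 = 260, y0_4 = 264, x1_4 = 352, y1_4 = 296, x0_5 = 272, y0_5 = 116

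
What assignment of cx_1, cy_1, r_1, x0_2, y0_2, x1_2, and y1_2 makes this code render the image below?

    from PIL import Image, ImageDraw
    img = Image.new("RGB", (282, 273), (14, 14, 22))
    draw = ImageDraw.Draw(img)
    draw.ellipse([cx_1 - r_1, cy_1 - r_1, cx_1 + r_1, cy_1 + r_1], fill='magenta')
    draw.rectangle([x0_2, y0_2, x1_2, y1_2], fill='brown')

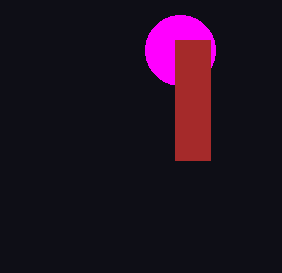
cx_1 = 180, cy_1 = 50, r_1 = 35, x0_2 = 175, y0_2 = 40, x1_2 = 210, y1_2 = 160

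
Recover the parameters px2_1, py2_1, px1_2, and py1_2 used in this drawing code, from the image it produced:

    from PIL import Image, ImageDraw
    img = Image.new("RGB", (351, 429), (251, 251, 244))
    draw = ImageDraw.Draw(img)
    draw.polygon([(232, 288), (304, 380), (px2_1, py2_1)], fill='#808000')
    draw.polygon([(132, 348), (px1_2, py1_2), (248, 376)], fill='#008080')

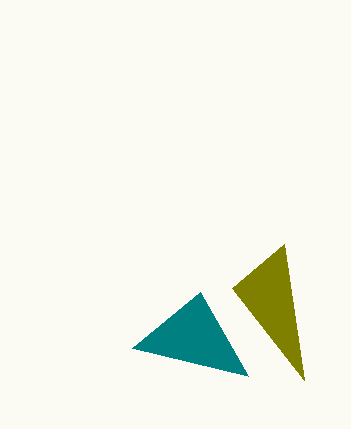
px2_1 = 284, py2_1 = 244, px1_2 = 200, py1_2 = 292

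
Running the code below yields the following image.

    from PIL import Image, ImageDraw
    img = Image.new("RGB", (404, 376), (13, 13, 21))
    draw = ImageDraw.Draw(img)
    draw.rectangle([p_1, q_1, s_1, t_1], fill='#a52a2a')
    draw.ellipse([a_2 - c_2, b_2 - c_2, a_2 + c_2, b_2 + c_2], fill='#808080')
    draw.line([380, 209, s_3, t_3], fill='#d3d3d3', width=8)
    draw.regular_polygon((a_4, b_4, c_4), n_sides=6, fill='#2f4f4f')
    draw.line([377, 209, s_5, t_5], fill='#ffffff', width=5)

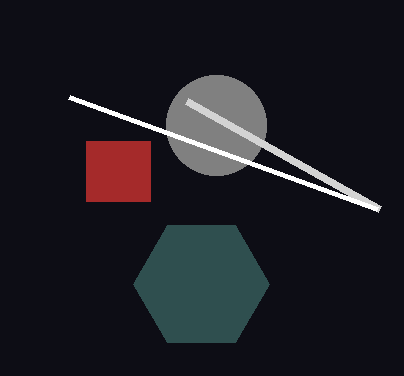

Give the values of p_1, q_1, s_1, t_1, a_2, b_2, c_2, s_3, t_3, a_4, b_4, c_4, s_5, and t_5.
p_1 = 86
q_1 = 141
s_1 = 150
t_1 = 201
a_2 = 216
b_2 = 125
c_2 = 50
s_3 = 187
t_3 = 101
a_4 = 201
b_4 = 284
c_4 = 68
s_5 = 69
t_5 = 97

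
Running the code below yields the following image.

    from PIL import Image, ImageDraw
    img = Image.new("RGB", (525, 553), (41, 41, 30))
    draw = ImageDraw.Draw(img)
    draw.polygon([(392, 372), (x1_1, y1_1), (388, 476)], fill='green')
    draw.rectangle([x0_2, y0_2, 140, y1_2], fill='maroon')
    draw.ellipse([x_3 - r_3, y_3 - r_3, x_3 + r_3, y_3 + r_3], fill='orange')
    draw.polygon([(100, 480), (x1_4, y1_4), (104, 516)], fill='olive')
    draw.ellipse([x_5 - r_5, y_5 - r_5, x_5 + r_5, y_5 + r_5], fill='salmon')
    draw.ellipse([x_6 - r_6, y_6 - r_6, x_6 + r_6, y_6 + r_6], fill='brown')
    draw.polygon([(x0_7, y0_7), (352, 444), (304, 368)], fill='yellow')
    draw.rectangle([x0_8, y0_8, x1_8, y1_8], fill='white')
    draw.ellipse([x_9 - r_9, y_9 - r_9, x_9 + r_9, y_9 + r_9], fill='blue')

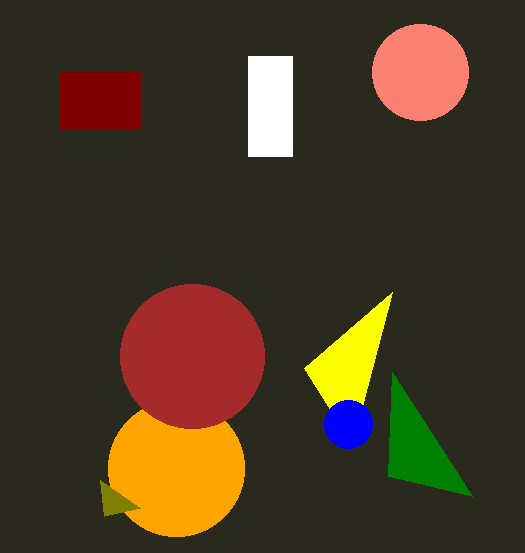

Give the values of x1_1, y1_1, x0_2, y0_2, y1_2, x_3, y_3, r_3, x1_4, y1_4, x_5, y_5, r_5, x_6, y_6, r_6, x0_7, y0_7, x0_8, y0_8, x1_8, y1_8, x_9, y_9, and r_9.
x1_1 = 472; y1_1 = 496; x0_2 = 60; y0_2 = 72; y1_2 = 128; x_3 = 176; y_3 = 468; r_3 = 68; x1_4 = 140; y1_4 = 508; x_5 = 420; y_5 = 72; r_5 = 48; x_6 = 192; y_6 = 356; r_6 = 72; x0_7 = 392; y0_7 = 292; x0_8 = 248; y0_8 = 56; x1_8 = 292; y1_8 = 156; x_9 = 348; y_9 = 424; r_9 = 24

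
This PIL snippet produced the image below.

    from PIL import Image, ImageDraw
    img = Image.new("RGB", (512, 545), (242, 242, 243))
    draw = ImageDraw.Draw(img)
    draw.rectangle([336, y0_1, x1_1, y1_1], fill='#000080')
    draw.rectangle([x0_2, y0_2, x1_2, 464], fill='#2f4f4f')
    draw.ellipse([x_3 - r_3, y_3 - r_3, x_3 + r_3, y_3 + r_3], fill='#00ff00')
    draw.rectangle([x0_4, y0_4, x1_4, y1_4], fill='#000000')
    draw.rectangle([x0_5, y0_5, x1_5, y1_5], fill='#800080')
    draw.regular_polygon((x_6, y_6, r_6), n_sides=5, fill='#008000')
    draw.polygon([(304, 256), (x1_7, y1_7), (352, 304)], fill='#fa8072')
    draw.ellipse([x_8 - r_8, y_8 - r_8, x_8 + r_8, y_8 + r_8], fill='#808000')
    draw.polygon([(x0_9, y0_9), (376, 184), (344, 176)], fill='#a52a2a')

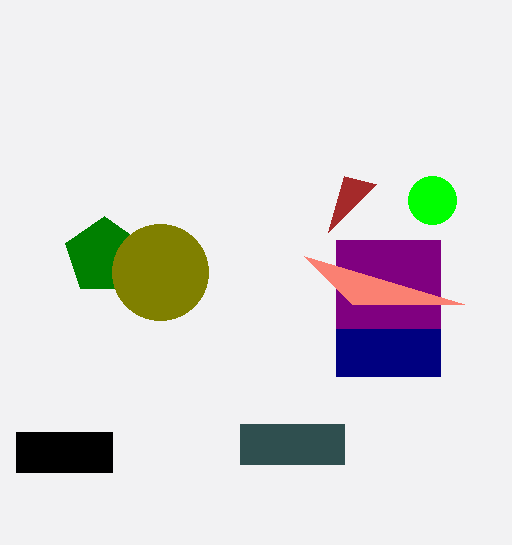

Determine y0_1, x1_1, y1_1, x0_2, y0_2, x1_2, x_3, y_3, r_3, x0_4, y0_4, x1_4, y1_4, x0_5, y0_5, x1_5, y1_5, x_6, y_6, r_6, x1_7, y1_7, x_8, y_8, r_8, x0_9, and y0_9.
y0_1 = 328, x1_1 = 440, y1_1 = 376, x0_2 = 240, y0_2 = 424, x1_2 = 344, x_3 = 432, y_3 = 200, r_3 = 24, x0_4 = 16, y0_4 = 432, x1_4 = 112, y1_4 = 472, x0_5 = 336, y0_5 = 240, x1_5 = 440, y1_5 = 328, x_6 = 104, y_6 = 256, r_6 = 40, x1_7 = 464, y1_7 = 304, x_8 = 160, y_8 = 272, r_8 = 48, x0_9 = 328, y0_9 = 232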